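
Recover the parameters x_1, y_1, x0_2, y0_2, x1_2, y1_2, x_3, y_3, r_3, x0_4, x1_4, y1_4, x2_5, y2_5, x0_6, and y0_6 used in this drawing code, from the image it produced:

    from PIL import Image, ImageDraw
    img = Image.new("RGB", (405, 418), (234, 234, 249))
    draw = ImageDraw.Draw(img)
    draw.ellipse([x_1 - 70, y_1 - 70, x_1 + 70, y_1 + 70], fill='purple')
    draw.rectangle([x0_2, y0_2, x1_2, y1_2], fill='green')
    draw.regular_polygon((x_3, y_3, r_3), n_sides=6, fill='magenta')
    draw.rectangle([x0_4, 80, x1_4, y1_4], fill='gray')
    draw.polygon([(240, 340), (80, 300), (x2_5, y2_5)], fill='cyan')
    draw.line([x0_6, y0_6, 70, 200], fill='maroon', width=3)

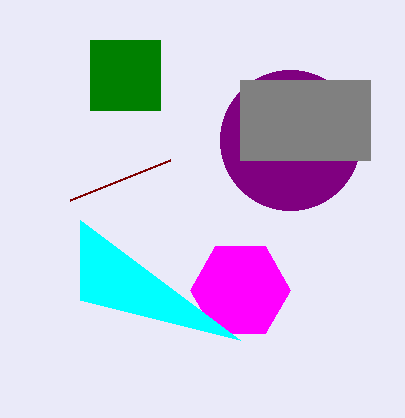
x_1 = 290, y_1 = 140, x0_2 = 90, y0_2 = 40, x1_2 = 160, y1_2 = 110, x_3 = 240, y_3 = 290, r_3 = 50, x0_4 = 240, x1_4 = 370, y1_4 = 160, x2_5 = 80, y2_5 = 220, x0_6 = 170, y0_6 = 160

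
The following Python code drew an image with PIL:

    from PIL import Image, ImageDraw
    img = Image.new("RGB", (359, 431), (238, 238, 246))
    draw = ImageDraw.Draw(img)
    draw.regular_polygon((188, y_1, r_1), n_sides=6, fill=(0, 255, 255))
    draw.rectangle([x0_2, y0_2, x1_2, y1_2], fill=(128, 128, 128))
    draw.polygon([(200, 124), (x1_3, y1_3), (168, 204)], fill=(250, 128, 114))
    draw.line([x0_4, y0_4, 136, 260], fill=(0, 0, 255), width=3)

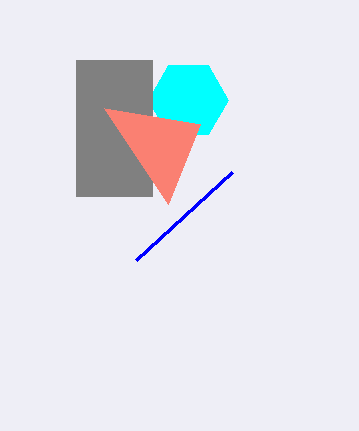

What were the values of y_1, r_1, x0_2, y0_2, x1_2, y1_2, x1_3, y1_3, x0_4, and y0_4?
y_1 = 100
r_1 = 40
x0_2 = 76
y0_2 = 60
x1_2 = 152
y1_2 = 196
x1_3 = 104
y1_3 = 108
x0_4 = 232
y0_4 = 172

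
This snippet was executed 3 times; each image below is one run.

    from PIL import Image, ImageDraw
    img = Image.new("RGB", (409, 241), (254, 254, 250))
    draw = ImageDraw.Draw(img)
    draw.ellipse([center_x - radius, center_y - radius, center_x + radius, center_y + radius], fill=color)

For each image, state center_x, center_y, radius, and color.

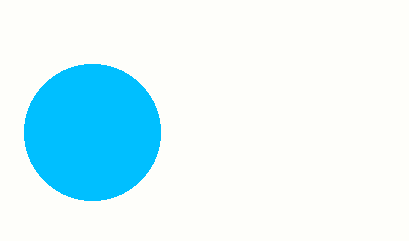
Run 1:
center_x = 92
center_y = 132
radius = 68
color = 'deepskyblue'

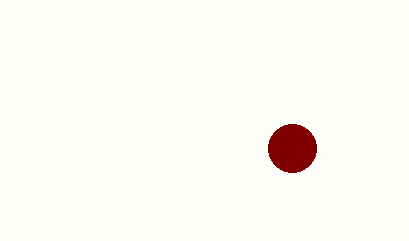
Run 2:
center_x = 292; center_y = 148; radius = 24; color = 'maroon'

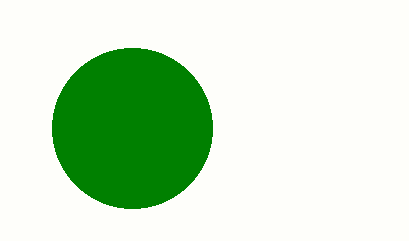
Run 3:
center_x = 132, center_y = 128, radius = 80, color = 'green'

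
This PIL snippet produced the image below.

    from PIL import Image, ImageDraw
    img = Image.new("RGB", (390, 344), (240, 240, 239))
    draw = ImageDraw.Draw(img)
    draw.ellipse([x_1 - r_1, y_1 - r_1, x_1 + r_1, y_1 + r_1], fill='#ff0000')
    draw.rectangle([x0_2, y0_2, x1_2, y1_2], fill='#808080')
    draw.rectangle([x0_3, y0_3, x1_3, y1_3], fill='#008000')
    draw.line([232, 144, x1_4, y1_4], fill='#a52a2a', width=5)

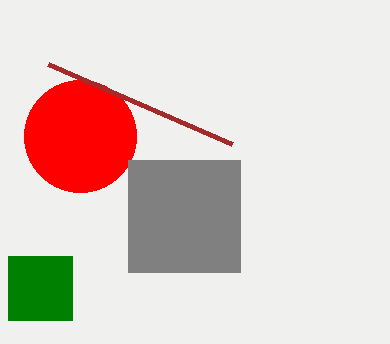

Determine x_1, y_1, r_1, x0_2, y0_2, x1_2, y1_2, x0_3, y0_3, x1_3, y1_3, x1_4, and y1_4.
x_1 = 80
y_1 = 136
r_1 = 56
x0_2 = 128
y0_2 = 160
x1_2 = 240
y1_2 = 272
x0_3 = 8
y0_3 = 256
x1_3 = 72
y1_3 = 320
x1_4 = 48
y1_4 = 64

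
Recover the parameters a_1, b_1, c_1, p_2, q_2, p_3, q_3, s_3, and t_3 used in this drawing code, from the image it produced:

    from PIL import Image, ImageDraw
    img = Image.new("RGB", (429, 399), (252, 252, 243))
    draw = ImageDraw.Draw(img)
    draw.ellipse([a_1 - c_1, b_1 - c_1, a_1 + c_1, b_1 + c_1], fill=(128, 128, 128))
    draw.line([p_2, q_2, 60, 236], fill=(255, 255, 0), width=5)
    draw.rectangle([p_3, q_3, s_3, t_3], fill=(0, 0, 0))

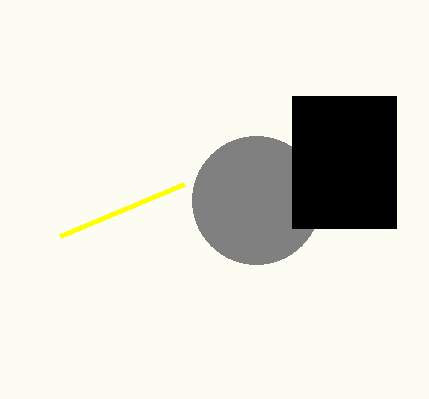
a_1 = 256; b_1 = 200; c_1 = 64; p_2 = 184; q_2 = 184; p_3 = 292; q_3 = 96; s_3 = 396; t_3 = 228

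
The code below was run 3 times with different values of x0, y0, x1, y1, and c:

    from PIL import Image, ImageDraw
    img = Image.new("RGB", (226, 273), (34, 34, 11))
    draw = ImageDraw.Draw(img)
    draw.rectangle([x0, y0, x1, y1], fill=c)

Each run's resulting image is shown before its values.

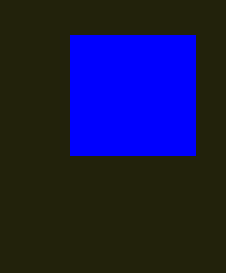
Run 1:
x0 = 70
y0 = 35
x1 = 195
y1 = 155
c = 'blue'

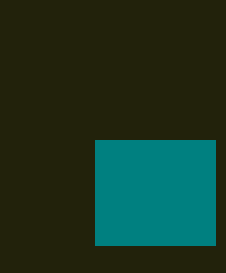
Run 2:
x0 = 95; y0 = 140; x1 = 215; y1 = 245; c = 'teal'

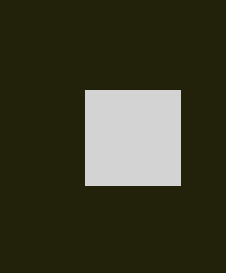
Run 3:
x0 = 85; y0 = 90; x1 = 180; y1 = 185; c = 'lightgray'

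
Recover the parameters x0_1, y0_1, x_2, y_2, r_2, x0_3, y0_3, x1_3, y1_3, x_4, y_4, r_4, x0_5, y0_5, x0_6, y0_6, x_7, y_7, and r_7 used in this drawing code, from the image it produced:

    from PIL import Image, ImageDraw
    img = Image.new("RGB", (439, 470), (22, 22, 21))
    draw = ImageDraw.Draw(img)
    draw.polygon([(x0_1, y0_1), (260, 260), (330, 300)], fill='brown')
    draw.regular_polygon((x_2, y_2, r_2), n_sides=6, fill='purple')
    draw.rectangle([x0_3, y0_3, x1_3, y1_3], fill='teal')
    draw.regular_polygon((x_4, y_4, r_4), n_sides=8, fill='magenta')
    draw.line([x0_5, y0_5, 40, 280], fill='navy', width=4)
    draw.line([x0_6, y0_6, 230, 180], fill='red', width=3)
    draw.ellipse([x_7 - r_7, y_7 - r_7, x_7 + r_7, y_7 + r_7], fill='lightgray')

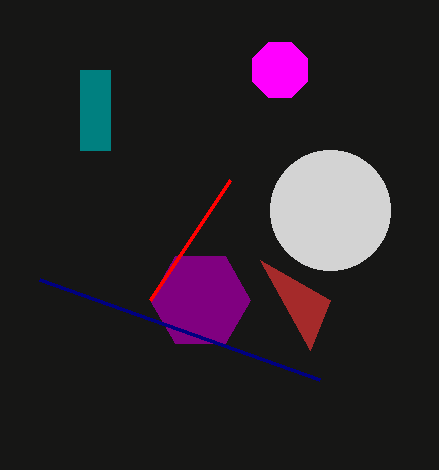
x0_1 = 310, y0_1 = 350, x_2 = 200, y_2 = 300, r_2 = 50, x0_3 = 80, y0_3 = 70, x1_3 = 110, y1_3 = 150, x_4 = 280, y_4 = 70, r_4 = 30, x0_5 = 320, y0_5 = 380, x0_6 = 150, y0_6 = 300, x_7 = 330, y_7 = 210, r_7 = 60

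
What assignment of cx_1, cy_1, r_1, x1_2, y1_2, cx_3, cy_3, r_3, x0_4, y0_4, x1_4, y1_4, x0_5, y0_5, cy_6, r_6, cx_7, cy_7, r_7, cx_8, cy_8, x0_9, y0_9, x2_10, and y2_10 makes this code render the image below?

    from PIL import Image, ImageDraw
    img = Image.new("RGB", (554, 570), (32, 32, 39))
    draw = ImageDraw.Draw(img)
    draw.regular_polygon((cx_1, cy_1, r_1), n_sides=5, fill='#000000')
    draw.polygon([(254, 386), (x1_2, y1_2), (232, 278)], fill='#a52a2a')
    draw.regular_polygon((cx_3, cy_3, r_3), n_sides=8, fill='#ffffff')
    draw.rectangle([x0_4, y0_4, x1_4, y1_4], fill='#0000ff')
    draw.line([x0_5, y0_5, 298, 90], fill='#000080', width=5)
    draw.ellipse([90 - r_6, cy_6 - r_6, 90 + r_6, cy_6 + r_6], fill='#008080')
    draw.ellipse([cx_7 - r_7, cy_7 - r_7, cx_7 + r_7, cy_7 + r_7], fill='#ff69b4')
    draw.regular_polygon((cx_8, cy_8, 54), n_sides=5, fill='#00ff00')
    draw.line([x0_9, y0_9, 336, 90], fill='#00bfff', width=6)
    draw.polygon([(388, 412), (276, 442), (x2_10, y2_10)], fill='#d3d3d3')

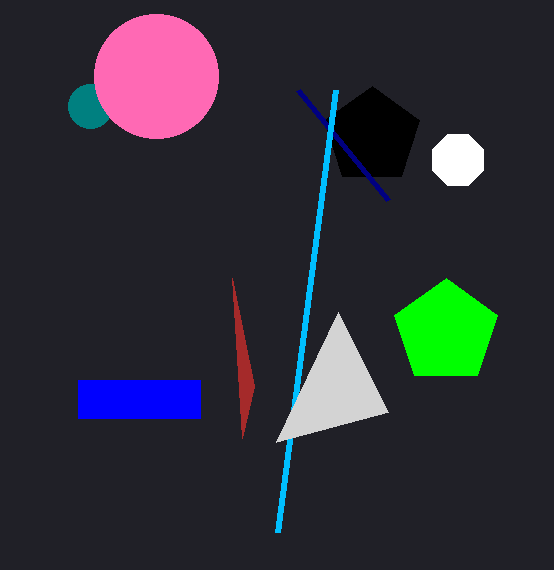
cx_1 = 372
cy_1 = 136
r_1 = 50
x1_2 = 242
y1_2 = 438
cx_3 = 458
cy_3 = 160
r_3 = 28
x0_4 = 78
y0_4 = 380
x1_4 = 200
y1_4 = 418
x0_5 = 388
y0_5 = 200
cy_6 = 106
r_6 = 22
cx_7 = 156
cy_7 = 76
r_7 = 62
cx_8 = 446
cy_8 = 332
x0_9 = 278
y0_9 = 532
x2_10 = 338
y2_10 = 312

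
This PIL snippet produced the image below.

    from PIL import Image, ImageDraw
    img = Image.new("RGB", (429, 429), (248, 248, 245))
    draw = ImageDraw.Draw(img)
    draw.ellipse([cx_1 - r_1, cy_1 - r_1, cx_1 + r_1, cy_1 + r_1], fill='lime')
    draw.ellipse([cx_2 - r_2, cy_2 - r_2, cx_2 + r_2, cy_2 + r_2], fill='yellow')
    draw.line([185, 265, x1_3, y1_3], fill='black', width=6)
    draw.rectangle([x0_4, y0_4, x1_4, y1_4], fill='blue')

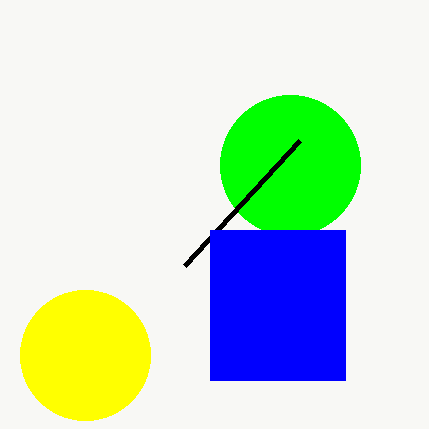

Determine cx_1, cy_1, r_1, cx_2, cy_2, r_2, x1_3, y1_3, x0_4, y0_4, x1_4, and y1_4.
cx_1 = 290
cy_1 = 165
r_1 = 70
cx_2 = 85
cy_2 = 355
r_2 = 65
x1_3 = 300
y1_3 = 140
x0_4 = 210
y0_4 = 230
x1_4 = 345
y1_4 = 380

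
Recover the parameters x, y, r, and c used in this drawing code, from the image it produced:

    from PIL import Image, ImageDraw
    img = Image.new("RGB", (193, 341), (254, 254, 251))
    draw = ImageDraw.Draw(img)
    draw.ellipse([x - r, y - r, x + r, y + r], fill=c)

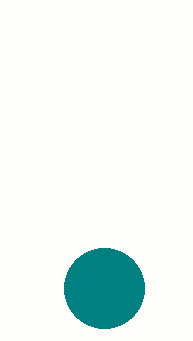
x = 104, y = 288, r = 40, c = 'teal'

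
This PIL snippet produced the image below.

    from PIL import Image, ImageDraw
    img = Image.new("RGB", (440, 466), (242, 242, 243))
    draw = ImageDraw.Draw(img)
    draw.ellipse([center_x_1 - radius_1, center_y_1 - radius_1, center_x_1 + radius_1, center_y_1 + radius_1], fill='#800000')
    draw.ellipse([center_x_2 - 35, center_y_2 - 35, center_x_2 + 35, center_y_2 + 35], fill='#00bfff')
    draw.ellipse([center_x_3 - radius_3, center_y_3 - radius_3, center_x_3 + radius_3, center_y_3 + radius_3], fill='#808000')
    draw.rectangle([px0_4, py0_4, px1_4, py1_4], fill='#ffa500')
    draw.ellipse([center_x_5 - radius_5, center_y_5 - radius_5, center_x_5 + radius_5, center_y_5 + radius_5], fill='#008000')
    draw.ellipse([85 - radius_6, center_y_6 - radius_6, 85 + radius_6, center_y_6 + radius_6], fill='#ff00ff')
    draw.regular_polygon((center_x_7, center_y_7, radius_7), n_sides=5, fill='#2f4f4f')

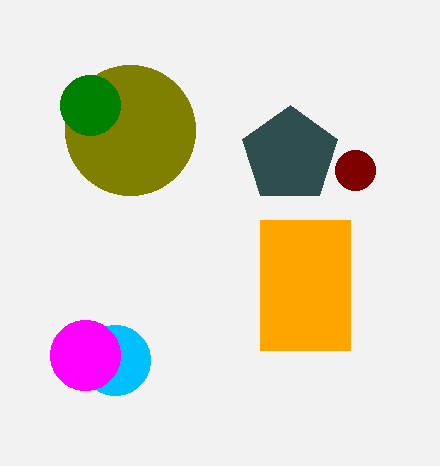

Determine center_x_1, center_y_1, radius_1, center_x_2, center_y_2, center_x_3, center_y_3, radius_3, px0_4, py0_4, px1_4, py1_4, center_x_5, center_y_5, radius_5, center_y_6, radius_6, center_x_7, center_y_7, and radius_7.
center_x_1 = 355, center_y_1 = 170, radius_1 = 20, center_x_2 = 115, center_y_2 = 360, center_x_3 = 130, center_y_3 = 130, radius_3 = 65, px0_4 = 260, py0_4 = 220, px1_4 = 350, py1_4 = 350, center_x_5 = 90, center_y_5 = 105, radius_5 = 30, center_y_6 = 355, radius_6 = 35, center_x_7 = 290, center_y_7 = 155, radius_7 = 50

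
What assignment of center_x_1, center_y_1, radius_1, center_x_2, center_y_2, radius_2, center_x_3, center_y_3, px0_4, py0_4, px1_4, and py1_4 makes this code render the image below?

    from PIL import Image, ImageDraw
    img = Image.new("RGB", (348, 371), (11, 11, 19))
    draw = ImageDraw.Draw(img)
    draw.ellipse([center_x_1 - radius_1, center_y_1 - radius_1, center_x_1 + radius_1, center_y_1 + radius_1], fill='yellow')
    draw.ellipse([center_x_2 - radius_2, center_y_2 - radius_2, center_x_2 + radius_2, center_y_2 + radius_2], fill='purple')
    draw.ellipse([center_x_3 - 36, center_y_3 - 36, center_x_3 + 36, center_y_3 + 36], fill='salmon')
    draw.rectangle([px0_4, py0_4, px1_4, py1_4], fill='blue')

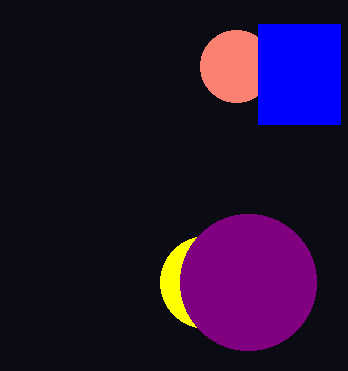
center_x_1 = 206
center_y_1 = 282
radius_1 = 46
center_x_2 = 248
center_y_2 = 282
radius_2 = 68
center_x_3 = 236
center_y_3 = 66
px0_4 = 258
py0_4 = 24
px1_4 = 340
py1_4 = 124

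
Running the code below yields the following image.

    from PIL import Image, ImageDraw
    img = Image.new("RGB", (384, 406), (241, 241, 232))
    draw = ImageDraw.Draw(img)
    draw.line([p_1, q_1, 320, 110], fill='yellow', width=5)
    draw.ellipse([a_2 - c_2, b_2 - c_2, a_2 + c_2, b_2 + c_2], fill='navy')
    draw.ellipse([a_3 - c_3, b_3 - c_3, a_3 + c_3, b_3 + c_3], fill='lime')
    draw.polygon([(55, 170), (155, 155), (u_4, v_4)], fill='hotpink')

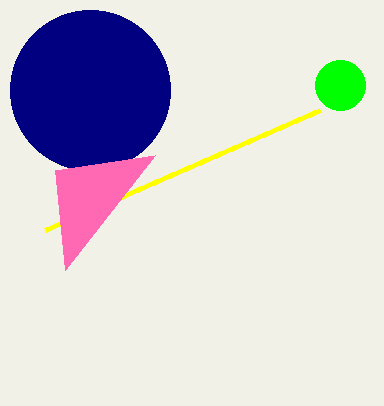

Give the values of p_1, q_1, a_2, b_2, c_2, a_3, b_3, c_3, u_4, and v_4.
p_1 = 45
q_1 = 230
a_2 = 90
b_2 = 90
c_2 = 80
a_3 = 340
b_3 = 85
c_3 = 25
u_4 = 65
v_4 = 270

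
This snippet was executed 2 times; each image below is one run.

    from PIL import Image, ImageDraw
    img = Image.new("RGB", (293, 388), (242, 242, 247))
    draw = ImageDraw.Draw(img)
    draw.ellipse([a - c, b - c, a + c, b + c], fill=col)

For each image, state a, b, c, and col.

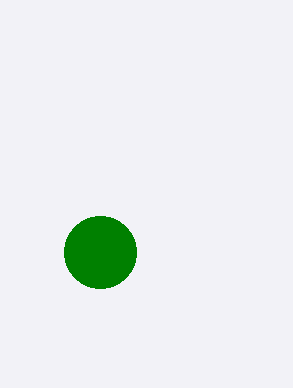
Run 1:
a = 100
b = 252
c = 36
col = 'green'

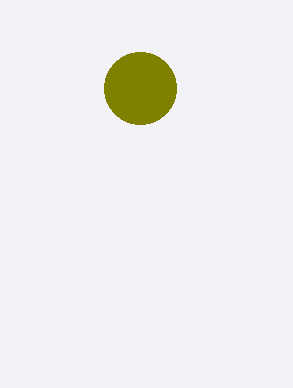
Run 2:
a = 140, b = 88, c = 36, col = 'olive'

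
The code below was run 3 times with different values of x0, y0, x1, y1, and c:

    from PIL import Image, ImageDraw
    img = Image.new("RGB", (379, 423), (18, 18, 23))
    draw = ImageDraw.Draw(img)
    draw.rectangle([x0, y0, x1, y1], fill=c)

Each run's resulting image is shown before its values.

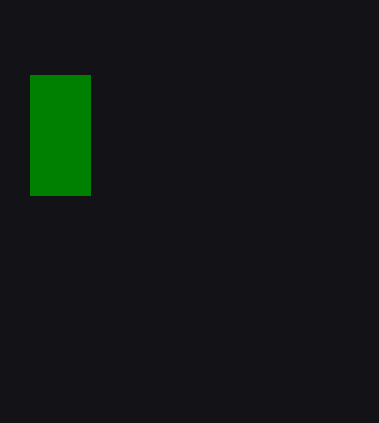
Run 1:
x0 = 30; y0 = 75; x1 = 90; y1 = 195; c = 'green'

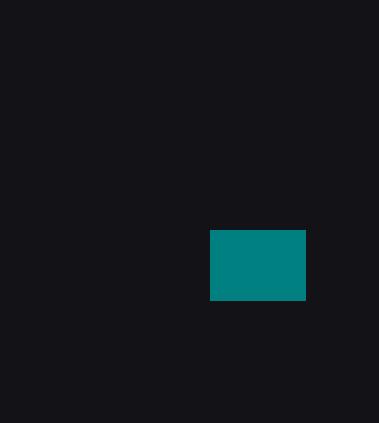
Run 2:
x0 = 210
y0 = 230
x1 = 305
y1 = 300
c = 'teal'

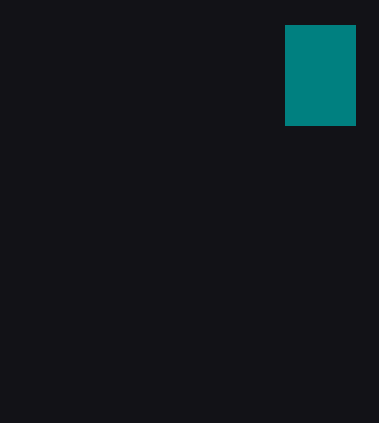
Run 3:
x0 = 285
y0 = 25
x1 = 355
y1 = 125
c = 'teal'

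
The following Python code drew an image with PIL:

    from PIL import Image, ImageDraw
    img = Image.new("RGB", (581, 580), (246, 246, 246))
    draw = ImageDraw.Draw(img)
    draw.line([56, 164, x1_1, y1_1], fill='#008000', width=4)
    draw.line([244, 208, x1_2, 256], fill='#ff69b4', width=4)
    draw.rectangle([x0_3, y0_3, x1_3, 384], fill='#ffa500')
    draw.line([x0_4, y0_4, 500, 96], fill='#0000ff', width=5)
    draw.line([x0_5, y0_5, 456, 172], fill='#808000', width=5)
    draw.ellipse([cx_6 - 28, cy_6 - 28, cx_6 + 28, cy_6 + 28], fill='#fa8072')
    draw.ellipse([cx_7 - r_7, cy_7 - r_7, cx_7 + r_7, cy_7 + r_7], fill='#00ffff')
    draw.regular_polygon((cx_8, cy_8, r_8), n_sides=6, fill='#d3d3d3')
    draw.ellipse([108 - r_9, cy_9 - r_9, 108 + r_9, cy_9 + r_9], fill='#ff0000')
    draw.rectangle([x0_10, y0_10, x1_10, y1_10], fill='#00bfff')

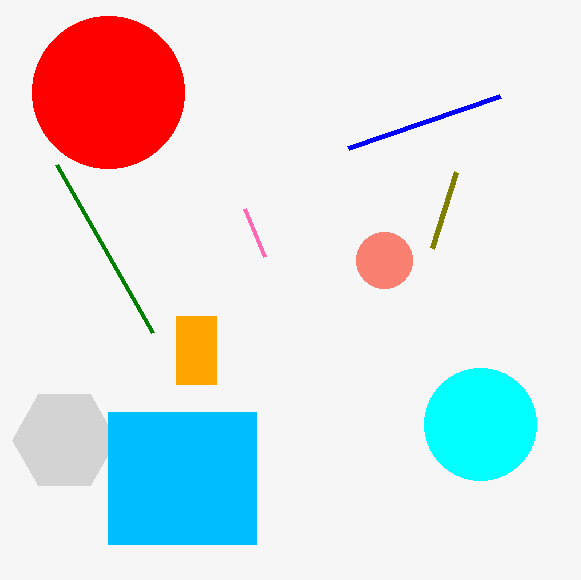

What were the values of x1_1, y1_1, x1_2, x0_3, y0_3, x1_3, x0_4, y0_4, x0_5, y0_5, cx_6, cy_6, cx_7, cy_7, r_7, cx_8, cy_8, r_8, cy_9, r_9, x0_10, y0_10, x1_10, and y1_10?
x1_1 = 152
y1_1 = 332
x1_2 = 264
x0_3 = 176
y0_3 = 316
x1_3 = 216
x0_4 = 348
y0_4 = 148
x0_5 = 432
y0_5 = 248
cx_6 = 384
cy_6 = 260
cx_7 = 480
cy_7 = 424
r_7 = 56
cx_8 = 64
cy_8 = 440
r_8 = 52
cy_9 = 92
r_9 = 76
x0_10 = 108
y0_10 = 412
x1_10 = 256
y1_10 = 544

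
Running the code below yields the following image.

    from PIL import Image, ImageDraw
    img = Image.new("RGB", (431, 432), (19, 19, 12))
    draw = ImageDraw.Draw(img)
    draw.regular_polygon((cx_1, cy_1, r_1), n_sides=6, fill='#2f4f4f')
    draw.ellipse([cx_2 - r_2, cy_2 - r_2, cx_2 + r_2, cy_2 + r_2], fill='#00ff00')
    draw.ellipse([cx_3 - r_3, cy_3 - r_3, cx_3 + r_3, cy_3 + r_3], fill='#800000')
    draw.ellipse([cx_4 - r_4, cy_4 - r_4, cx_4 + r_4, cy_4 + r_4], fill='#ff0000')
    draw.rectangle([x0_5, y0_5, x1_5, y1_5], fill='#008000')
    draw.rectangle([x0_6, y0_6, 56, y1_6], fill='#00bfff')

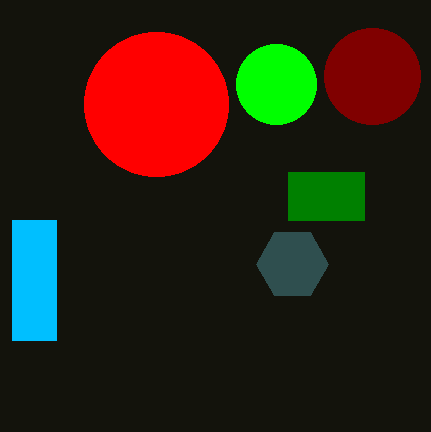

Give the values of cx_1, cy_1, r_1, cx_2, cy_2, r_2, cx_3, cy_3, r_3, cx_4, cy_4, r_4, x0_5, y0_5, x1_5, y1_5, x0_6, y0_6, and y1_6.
cx_1 = 292
cy_1 = 264
r_1 = 36
cx_2 = 276
cy_2 = 84
r_2 = 40
cx_3 = 372
cy_3 = 76
r_3 = 48
cx_4 = 156
cy_4 = 104
r_4 = 72
x0_5 = 288
y0_5 = 172
x1_5 = 364
y1_5 = 220
x0_6 = 12
y0_6 = 220
y1_6 = 340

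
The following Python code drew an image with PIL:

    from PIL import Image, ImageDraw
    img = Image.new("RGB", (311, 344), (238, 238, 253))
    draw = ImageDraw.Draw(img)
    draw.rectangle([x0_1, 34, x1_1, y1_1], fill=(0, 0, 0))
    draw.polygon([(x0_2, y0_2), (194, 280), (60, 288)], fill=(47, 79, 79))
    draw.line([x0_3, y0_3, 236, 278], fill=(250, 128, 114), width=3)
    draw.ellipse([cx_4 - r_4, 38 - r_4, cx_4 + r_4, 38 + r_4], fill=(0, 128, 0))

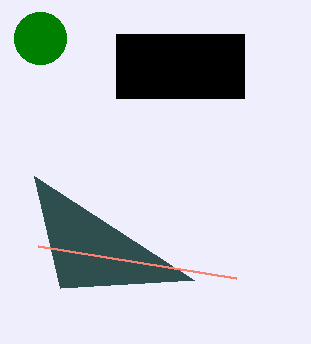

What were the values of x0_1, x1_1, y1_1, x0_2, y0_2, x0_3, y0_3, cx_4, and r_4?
x0_1 = 116; x1_1 = 244; y1_1 = 98; x0_2 = 34; y0_2 = 176; x0_3 = 38; y0_3 = 246; cx_4 = 40; r_4 = 26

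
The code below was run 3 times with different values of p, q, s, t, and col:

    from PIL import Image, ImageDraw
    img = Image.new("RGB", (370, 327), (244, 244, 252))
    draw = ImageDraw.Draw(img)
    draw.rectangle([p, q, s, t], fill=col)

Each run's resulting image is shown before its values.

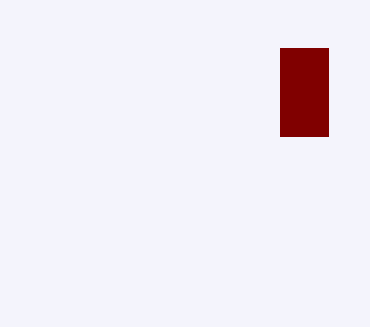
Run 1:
p = 280; q = 48; s = 328; t = 136; col = 'maroon'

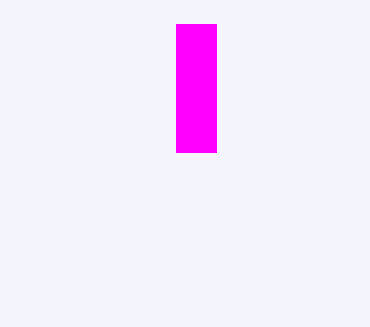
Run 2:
p = 176, q = 24, s = 216, t = 152, col = 'magenta'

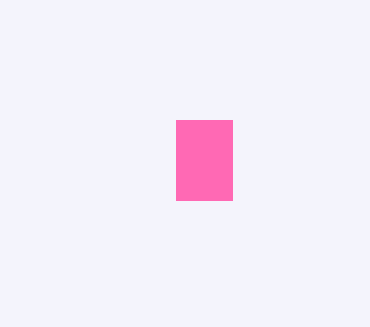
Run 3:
p = 176
q = 120
s = 232
t = 200
col = 'hotpink'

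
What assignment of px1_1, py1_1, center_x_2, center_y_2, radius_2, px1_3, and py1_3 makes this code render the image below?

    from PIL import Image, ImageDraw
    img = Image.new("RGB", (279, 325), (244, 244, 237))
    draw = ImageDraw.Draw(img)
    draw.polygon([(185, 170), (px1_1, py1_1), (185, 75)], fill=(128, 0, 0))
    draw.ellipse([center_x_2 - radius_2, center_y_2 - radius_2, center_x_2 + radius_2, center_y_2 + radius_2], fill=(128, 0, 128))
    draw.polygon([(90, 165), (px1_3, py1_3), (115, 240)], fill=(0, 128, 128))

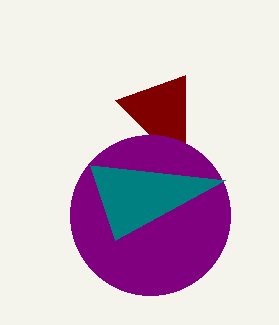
px1_1 = 115, py1_1 = 100, center_x_2 = 150, center_y_2 = 215, radius_2 = 80, px1_3 = 225, py1_3 = 180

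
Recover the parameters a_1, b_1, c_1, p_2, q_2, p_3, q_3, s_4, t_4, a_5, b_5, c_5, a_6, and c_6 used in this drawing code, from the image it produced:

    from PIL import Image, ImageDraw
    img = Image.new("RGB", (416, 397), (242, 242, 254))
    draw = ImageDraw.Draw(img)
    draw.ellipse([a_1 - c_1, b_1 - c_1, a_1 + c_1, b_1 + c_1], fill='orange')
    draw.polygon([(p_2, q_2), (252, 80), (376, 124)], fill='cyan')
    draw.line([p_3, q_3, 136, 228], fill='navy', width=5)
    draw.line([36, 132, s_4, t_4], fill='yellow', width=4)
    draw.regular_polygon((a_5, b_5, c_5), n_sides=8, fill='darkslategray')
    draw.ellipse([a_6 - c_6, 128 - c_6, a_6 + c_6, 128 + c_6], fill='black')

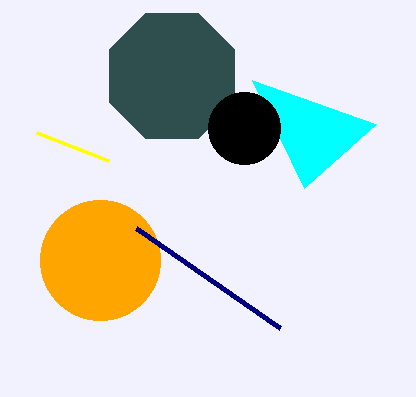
a_1 = 100
b_1 = 260
c_1 = 60
p_2 = 304
q_2 = 188
p_3 = 280
q_3 = 328
s_4 = 108
t_4 = 160
a_5 = 172
b_5 = 76
c_5 = 68
a_6 = 244
c_6 = 36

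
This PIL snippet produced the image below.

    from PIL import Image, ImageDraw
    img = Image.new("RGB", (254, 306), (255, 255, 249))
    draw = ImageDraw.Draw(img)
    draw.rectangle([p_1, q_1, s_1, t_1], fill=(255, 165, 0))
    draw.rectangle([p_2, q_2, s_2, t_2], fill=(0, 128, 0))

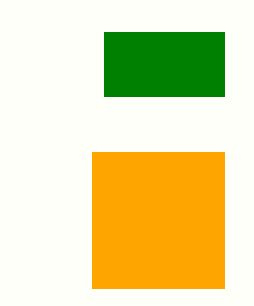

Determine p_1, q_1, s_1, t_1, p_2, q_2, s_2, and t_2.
p_1 = 92
q_1 = 152
s_1 = 224
t_1 = 288
p_2 = 104
q_2 = 32
s_2 = 224
t_2 = 96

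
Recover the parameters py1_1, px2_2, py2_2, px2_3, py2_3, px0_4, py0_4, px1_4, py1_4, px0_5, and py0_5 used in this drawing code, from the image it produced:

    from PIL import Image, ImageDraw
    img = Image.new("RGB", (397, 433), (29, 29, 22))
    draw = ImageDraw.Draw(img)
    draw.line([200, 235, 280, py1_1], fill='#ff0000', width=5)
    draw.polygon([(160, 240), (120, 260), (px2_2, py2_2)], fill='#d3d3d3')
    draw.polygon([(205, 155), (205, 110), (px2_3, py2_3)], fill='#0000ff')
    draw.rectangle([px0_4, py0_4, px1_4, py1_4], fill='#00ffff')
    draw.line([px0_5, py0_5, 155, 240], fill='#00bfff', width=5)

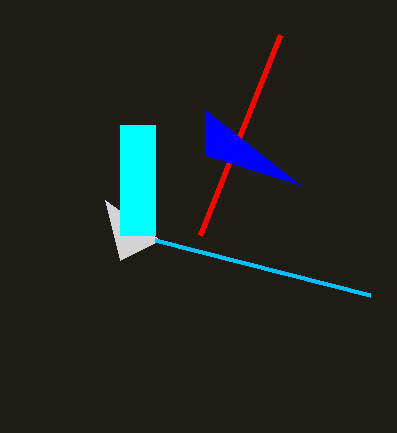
py1_1 = 35; px2_2 = 105; py2_2 = 200; px2_3 = 300; py2_3 = 185; px0_4 = 120; py0_4 = 125; px1_4 = 155; py1_4 = 235; px0_5 = 370; py0_5 = 295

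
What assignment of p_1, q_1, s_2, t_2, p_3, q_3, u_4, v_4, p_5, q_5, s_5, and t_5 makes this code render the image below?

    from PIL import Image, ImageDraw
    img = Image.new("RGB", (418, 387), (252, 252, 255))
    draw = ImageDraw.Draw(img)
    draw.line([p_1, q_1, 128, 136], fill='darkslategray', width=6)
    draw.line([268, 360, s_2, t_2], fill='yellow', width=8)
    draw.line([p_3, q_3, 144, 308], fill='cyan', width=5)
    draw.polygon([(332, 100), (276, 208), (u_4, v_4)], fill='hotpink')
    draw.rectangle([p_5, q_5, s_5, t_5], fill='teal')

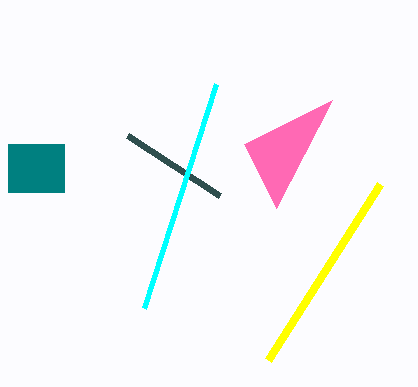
p_1 = 220, q_1 = 196, s_2 = 380, t_2 = 184, p_3 = 216, q_3 = 84, u_4 = 244, v_4 = 144, p_5 = 8, q_5 = 144, s_5 = 64, t_5 = 192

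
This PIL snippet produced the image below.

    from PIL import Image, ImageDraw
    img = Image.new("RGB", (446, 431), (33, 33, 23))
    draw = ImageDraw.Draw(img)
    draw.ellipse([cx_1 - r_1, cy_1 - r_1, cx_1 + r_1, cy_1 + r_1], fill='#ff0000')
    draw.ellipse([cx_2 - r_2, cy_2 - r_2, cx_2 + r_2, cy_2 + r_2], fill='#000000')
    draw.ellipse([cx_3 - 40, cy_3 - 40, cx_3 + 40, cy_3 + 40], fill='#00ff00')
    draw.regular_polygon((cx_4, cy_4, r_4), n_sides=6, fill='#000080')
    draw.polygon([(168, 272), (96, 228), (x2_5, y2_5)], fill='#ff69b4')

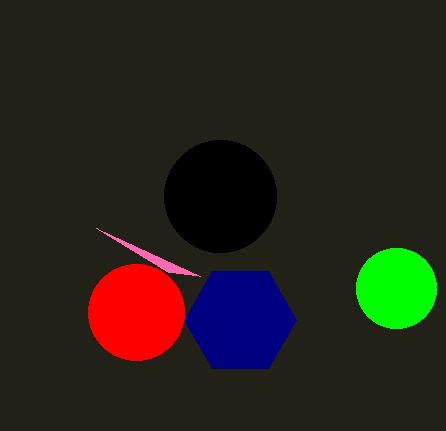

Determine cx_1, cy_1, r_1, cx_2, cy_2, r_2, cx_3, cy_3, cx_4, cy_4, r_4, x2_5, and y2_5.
cx_1 = 136
cy_1 = 312
r_1 = 48
cx_2 = 220
cy_2 = 196
r_2 = 56
cx_3 = 396
cy_3 = 288
cx_4 = 240
cy_4 = 320
r_4 = 56
x2_5 = 200
y2_5 = 276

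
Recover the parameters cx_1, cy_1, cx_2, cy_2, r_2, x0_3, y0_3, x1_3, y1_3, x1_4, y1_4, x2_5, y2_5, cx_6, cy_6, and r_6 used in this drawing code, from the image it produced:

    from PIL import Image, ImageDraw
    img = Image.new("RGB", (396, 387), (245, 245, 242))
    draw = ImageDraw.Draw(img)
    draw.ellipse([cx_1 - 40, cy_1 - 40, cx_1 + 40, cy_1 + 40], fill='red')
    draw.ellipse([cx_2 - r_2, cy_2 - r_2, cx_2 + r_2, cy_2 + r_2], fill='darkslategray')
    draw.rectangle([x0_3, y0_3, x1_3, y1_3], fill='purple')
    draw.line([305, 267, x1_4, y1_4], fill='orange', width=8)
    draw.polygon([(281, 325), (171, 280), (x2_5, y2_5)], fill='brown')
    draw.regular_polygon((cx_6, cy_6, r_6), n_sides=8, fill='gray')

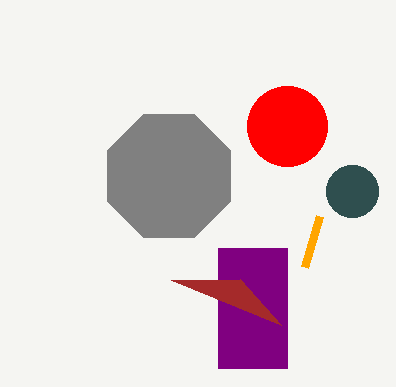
cx_1 = 287, cy_1 = 126, cx_2 = 352, cy_2 = 191, r_2 = 26, x0_3 = 218, y0_3 = 248, x1_3 = 287, y1_3 = 368, x1_4 = 320, y1_4 = 216, x2_5 = 240, y2_5 = 279, cx_6 = 169, cy_6 = 176, r_6 = 67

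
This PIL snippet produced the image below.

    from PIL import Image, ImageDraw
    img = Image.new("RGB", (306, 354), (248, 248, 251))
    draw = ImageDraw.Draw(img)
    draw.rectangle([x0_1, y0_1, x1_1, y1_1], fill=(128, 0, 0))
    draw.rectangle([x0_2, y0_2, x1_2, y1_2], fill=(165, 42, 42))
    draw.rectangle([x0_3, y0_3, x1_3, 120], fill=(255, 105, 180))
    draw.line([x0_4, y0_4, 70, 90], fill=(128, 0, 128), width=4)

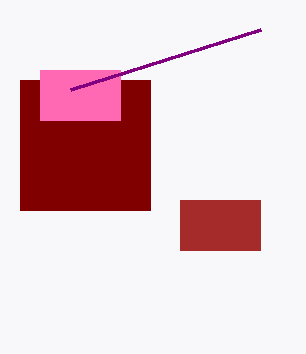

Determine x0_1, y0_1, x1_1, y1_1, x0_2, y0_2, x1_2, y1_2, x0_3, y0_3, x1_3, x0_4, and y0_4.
x0_1 = 20, y0_1 = 80, x1_1 = 150, y1_1 = 210, x0_2 = 180, y0_2 = 200, x1_2 = 260, y1_2 = 250, x0_3 = 40, y0_3 = 70, x1_3 = 120, x0_4 = 260, y0_4 = 30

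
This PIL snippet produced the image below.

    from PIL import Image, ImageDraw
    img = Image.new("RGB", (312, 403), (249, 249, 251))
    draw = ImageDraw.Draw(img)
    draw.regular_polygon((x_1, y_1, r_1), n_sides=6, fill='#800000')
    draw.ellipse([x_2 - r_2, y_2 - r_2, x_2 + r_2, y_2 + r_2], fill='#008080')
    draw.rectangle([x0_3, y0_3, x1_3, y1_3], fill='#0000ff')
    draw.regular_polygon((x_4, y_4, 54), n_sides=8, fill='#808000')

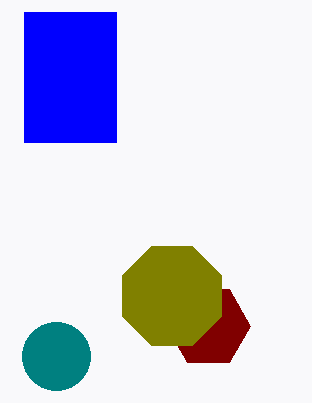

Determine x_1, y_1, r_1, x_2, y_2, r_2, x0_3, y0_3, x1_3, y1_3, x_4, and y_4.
x_1 = 208, y_1 = 326, r_1 = 42, x_2 = 56, y_2 = 356, r_2 = 34, x0_3 = 24, y0_3 = 12, x1_3 = 116, y1_3 = 142, x_4 = 172, y_4 = 296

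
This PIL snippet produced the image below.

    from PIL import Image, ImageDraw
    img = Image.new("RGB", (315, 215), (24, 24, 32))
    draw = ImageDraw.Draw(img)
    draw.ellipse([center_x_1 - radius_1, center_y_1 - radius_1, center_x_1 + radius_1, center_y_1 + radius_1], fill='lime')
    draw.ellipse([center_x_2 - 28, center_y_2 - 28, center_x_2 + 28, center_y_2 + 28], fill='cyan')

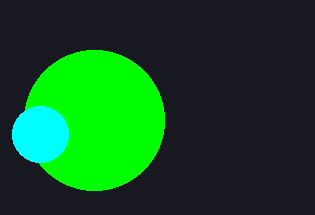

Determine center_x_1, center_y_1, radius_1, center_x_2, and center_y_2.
center_x_1 = 94
center_y_1 = 120
radius_1 = 70
center_x_2 = 40
center_y_2 = 134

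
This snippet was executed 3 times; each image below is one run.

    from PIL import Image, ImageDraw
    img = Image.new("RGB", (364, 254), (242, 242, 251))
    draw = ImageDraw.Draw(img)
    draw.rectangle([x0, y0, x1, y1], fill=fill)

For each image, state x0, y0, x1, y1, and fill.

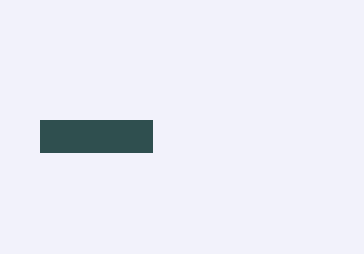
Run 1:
x0 = 40
y0 = 120
x1 = 152
y1 = 152
fill = 'darkslategray'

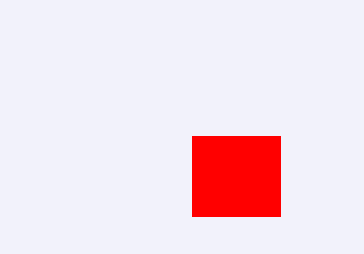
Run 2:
x0 = 192, y0 = 136, x1 = 280, y1 = 216, fill = 'red'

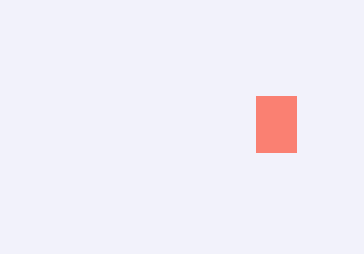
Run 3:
x0 = 256; y0 = 96; x1 = 296; y1 = 152; fill = 'salmon'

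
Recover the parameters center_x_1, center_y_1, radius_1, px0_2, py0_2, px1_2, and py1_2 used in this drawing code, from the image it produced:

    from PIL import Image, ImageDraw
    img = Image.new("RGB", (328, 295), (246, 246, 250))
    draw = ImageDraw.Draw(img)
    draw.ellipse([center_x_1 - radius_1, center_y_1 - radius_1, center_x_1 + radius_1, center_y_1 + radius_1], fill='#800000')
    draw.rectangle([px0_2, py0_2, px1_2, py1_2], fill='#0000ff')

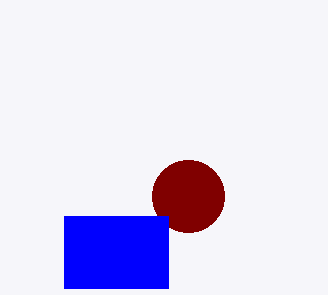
center_x_1 = 188; center_y_1 = 196; radius_1 = 36; px0_2 = 64; py0_2 = 216; px1_2 = 168; py1_2 = 288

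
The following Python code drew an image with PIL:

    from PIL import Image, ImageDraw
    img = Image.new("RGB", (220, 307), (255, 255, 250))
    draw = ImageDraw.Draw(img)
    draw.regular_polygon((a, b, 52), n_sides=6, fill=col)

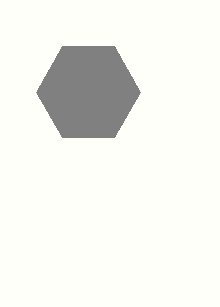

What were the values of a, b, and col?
a = 88, b = 92, col = 'gray'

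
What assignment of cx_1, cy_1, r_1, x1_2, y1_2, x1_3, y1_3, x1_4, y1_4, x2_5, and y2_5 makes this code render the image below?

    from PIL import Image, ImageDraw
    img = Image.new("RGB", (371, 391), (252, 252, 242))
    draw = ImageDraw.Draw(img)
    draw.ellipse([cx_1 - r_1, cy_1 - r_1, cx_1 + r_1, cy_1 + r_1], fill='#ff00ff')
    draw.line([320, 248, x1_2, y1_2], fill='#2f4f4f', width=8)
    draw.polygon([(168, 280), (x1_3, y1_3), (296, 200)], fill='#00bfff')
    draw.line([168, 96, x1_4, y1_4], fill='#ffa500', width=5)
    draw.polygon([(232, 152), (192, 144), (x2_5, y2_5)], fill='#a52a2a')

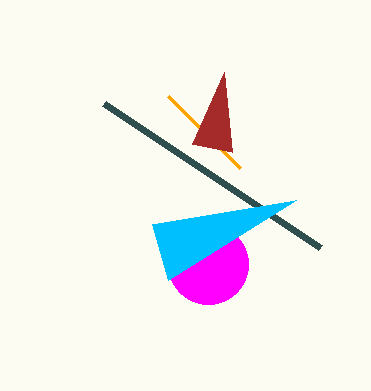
cx_1 = 208; cy_1 = 264; r_1 = 40; x1_2 = 104; y1_2 = 104; x1_3 = 152; y1_3 = 224; x1_4 = 240; y1_4 = 168; x2_5 = 224; y2_5 = 72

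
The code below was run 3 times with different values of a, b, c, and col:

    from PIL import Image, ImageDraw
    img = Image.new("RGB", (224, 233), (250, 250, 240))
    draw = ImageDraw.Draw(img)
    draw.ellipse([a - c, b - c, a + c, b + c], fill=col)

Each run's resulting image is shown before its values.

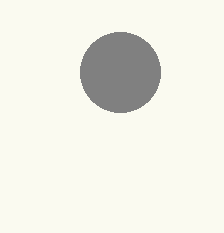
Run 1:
a = 120; b = 72; c = 40; col = 'gray'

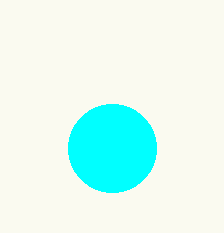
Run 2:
a = 112; b = 148; c = 44; col = 'cyan'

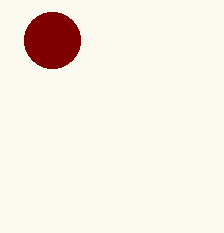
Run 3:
a = 52
b = 40
c = 28
col = 'maroon'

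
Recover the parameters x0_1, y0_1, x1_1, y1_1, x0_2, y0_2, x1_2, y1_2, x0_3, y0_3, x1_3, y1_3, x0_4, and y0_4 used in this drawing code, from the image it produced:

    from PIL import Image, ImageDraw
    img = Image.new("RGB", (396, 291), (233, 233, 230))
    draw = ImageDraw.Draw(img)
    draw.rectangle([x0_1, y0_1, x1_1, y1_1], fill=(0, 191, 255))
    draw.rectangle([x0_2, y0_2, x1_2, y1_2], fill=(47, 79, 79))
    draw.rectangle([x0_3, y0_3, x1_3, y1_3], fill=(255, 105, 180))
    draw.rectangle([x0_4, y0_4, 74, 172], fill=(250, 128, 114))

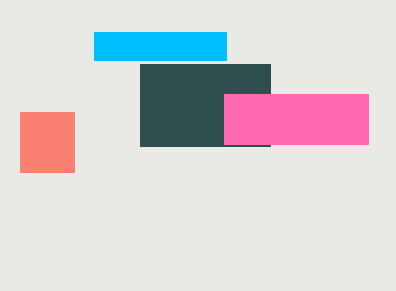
x0_1 = 94
y0_1 = 32
x1_1 = 226
y1_1 = 60
x0_2 = 140
y0_2 = 64
x1_2 = 270
y1_2 = 146
x0_3 = 224
y0_3 = 94
x1_3 = 368
y1_3 = 144
x0_4 = 20
y0_4 = 112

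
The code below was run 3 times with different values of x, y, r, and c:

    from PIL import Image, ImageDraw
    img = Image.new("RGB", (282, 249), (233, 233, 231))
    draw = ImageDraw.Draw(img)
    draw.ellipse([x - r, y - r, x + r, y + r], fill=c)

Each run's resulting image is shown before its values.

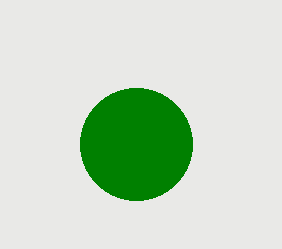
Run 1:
x = 136; y = 144; r = 56; c = 'green'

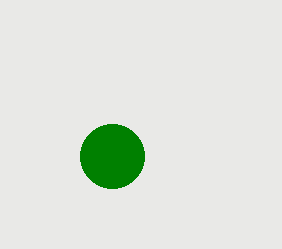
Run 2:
x = 112, y = 156, r = 32, c = 'green'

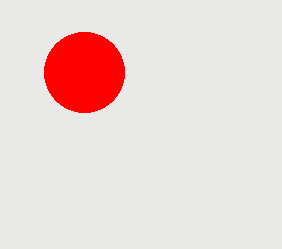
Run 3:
x = 84; y = 72; r = 40; c = 'red'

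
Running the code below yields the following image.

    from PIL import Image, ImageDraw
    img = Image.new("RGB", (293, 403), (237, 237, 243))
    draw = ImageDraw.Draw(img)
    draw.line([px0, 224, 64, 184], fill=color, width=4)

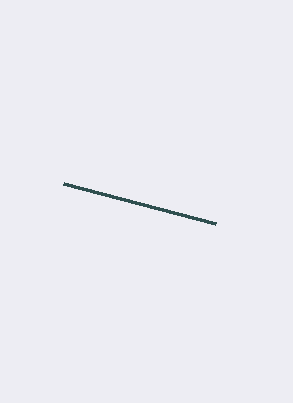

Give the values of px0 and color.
px0 = 216, color = 'darkslategray'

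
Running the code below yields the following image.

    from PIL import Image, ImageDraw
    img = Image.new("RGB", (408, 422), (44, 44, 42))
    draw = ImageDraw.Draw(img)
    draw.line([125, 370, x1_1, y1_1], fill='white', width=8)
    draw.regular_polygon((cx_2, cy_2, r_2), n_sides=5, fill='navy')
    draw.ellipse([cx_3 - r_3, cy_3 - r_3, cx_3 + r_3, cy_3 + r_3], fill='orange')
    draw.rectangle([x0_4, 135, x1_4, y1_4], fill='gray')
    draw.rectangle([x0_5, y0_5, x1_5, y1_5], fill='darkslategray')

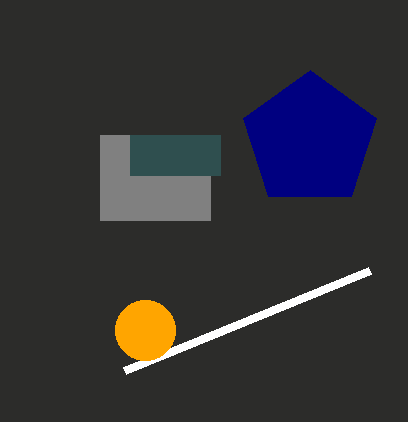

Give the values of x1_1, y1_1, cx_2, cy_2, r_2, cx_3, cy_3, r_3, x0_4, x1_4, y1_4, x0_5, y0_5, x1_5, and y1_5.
x1_1 = 370, y1_1 = 270, cx_2 = 310, cy_2 = 140, r_2 = 70, cx_3 = 145, cy_3 = 330, r_3 = 30, x0_4 = 100, x1_4 = 210, y1_4 = 220, x0_5 = 130, y0_5 = 135, x1_5 = 220, y1_5 = 175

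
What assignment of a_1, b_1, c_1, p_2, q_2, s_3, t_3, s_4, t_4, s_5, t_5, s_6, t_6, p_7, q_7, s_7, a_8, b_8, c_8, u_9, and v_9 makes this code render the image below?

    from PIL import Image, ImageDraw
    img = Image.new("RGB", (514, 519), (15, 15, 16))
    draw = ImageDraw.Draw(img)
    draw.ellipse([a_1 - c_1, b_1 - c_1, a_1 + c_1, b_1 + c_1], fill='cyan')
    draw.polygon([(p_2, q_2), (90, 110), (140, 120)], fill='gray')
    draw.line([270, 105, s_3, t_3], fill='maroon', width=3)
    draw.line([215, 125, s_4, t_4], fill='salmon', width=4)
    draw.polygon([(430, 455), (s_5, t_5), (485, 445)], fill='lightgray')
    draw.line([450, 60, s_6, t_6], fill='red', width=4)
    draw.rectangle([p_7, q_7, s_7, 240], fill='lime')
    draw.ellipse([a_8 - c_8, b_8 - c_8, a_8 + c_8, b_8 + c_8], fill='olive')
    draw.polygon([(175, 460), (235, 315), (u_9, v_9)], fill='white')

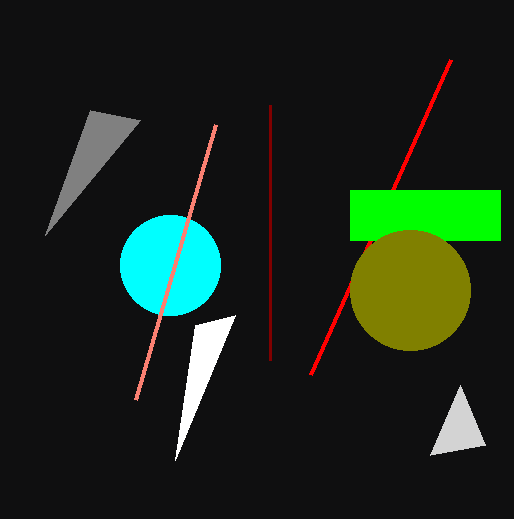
a_1 = 170; b_1 = 265; c_1 = 50; p_2 = 45; q_2 = 235; s_3 = 270; t_3 = 360; s_4 = 135; t_4 = 400; s_5 = 460; t_5 = 385; s_6 = 310; t_6 = 375; p_7 = 350; q_7 = 190; s_7 = 500; a_8 = 410; b_8 = 290; c_8 = 60; u_9 = 195; v_9 = 325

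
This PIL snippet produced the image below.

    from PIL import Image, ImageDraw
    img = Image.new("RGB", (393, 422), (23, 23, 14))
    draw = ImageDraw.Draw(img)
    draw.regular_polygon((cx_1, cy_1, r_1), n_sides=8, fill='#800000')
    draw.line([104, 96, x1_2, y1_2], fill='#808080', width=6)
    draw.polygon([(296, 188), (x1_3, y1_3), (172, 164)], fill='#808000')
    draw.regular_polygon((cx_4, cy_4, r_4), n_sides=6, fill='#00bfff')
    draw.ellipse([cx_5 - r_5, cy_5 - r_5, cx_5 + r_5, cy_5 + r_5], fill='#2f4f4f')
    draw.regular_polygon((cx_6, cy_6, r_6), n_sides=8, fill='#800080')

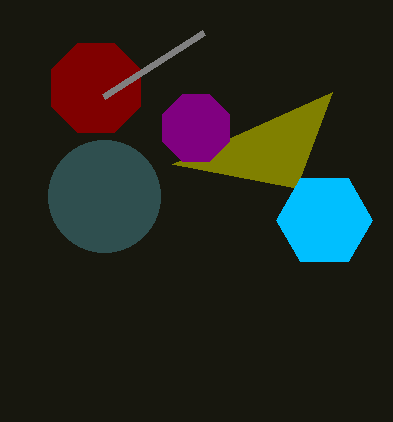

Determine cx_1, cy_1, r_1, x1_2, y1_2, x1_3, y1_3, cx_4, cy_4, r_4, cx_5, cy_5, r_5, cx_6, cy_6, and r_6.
cx_1 = 96, cy_1 = 88, r_1 = 48, x1_2 = 204, y1_2 = 32, x1_3 = 332, y1_3 = 92, cx_4 = 324, cy_4 = 220, r_4 = 48, cx_5 = 104, cy_5 = 196, r_5 = 56, cx_6 = 196, cy_6 = 128, r_6 = 36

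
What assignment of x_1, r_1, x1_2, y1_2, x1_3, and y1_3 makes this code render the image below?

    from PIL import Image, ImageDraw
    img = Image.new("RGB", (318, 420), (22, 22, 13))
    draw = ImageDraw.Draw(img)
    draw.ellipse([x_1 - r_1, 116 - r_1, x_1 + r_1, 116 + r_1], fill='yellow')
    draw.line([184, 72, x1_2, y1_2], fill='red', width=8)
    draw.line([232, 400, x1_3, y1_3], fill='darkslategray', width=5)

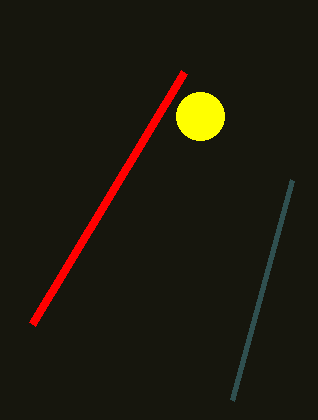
x_1 = 200; r_1 = 24; x1_2 = 32; y1_2 = 324; x1_3 = 292; y1_3 = 180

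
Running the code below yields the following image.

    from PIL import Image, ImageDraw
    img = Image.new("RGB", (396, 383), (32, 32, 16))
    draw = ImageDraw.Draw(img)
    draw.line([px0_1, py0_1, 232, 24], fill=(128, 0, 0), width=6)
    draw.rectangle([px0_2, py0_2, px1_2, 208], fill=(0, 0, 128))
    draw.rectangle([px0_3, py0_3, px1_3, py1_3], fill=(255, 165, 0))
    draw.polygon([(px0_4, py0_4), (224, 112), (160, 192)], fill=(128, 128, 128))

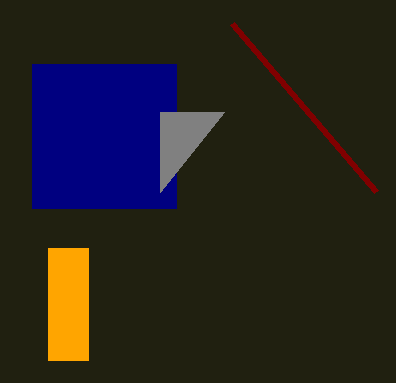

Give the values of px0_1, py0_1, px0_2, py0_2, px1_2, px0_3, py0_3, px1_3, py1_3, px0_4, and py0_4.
px0_1 = 376
py0_1 = 192
px0_2 = 32
py0_2 = 64
px1_2 = 176
px0_3 = 48
py0_3 = 248
px1_3 = 88
py1_3 = 360
px0_4 = 160
py0_4 = 112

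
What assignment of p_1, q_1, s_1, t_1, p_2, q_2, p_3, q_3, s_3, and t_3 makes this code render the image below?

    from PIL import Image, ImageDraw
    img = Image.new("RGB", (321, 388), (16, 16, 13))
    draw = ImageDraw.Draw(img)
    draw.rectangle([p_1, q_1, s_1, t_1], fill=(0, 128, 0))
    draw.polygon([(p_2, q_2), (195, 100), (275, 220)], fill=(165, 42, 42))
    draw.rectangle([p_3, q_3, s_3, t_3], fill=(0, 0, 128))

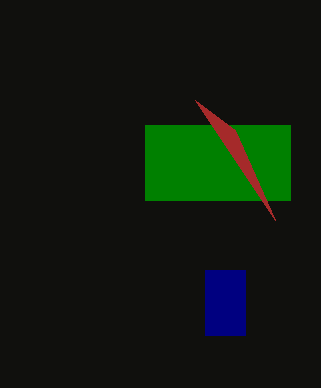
p_1 = 145, q_1 = 125, s_1 = 290, t_1 = 200, p_2 = 235, q_2 = 130, p_3 = 205, q_3 = 270, s_3 = 245, t_3 = 335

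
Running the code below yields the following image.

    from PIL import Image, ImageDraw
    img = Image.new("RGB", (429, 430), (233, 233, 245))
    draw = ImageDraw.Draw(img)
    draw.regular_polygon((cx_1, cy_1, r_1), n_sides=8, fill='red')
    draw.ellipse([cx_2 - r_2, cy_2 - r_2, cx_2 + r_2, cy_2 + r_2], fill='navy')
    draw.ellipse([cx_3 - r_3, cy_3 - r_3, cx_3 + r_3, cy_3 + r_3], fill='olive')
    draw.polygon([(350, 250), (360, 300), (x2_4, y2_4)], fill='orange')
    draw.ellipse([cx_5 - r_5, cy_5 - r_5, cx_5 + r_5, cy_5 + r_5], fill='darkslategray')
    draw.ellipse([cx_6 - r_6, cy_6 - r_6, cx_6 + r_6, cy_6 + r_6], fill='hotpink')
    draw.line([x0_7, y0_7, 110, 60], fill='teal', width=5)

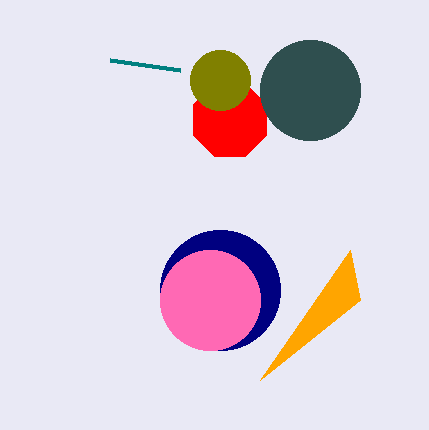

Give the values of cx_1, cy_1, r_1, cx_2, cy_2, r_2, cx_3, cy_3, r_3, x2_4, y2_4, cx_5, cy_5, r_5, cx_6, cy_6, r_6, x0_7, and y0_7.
cx_1 = 230; cy_1 = 120; r_1 = 40; cx_2 = 220; cy_2 = 290; r_2 = 60; cx_3 = 220; cy_3 = 80; r_3 = 30; x2_4 = 260; y2_4 = 380; cx_5 = 310; cy_5 = 90; r_5 = 50; cx_6 = 210; cy_6 = 300; r_6 = 50; x0_7 = 180; y0_7 = 70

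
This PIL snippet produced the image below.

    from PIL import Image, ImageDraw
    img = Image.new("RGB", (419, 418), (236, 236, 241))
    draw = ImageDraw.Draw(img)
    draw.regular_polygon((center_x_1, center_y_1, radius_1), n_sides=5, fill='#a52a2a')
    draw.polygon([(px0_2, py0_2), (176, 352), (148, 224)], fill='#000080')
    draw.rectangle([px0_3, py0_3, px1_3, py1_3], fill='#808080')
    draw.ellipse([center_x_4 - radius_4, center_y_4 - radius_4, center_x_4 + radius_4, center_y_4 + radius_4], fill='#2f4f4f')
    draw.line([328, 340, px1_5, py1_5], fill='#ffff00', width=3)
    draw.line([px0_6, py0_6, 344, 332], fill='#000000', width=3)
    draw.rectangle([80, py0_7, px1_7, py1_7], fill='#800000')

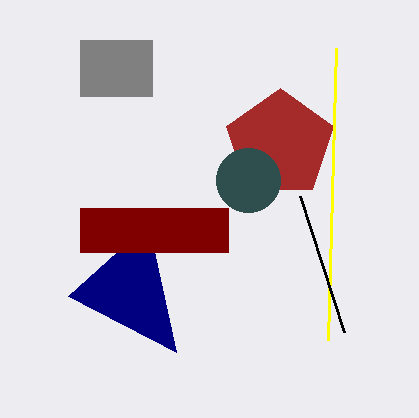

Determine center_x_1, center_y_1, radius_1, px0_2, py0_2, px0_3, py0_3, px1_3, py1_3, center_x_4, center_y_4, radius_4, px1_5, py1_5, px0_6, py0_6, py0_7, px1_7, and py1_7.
center_x_1 = 280; center_y_1 = 144; radius_1 = 56; px0_2 = 68; py0_2 = 296; px0_3 = 80; py0_3 = 40; px1_3 = 152; py1_3 = 96; center_x_4 = 248; center_y_4 = 180; radius_4 = 32; px1_5 = 336; py1_5 = 48; px0_6 = 300; py0_6 = 196; py0_7 = 208; px1_7 = 228; py1_7 = 252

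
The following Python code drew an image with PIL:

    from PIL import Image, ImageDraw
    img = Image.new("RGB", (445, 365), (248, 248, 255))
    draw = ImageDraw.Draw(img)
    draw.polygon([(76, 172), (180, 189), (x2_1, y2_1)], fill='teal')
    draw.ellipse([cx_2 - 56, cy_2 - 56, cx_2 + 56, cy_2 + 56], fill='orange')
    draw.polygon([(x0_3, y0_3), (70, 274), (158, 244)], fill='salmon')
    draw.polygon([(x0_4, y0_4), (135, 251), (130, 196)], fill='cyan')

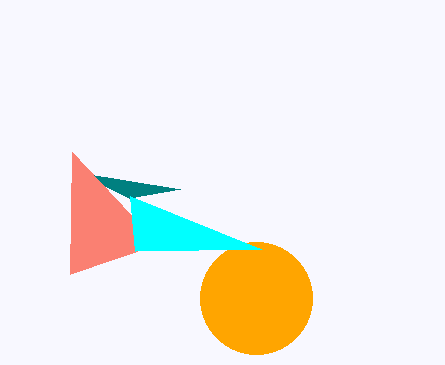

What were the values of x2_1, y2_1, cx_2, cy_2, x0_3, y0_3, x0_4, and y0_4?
x2_1 = 129, y2_1 = 198, cx_2 = 256, cy_2 = 298, x0_3 = 72, y0_3 = 152, x0_4 = 261, y0_4 = 249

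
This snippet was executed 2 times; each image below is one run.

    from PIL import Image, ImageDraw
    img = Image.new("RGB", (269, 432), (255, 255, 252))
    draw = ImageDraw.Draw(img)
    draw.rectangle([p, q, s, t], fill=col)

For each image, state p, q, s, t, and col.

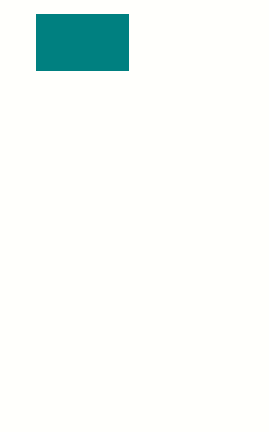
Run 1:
p = 36; q = 14; s = 128; t = 70; col = 'teal'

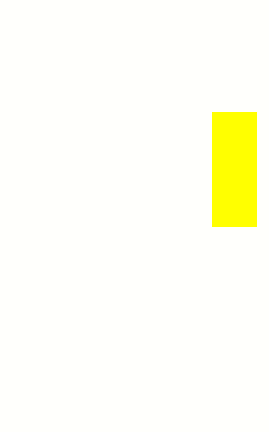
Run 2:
p = 212, q = 112, s = 256, t = 226, col = 'yellow'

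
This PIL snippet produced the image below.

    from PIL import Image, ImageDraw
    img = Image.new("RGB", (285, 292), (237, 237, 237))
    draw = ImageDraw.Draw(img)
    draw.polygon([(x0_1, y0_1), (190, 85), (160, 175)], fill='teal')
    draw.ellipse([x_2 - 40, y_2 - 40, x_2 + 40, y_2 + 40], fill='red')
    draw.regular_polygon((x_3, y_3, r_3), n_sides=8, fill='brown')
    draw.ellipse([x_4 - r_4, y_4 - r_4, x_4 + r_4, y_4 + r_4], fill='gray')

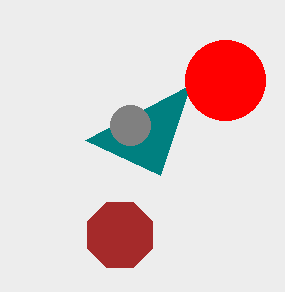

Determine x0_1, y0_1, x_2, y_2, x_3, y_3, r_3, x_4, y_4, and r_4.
x0_1 = 85; y0_1 = 140; x_2 = 225; y_2 = 80; x_3 = 120; y_3 = 235; r_3 = 35; x_4 = 130; y_4 = 125; r_4 = 20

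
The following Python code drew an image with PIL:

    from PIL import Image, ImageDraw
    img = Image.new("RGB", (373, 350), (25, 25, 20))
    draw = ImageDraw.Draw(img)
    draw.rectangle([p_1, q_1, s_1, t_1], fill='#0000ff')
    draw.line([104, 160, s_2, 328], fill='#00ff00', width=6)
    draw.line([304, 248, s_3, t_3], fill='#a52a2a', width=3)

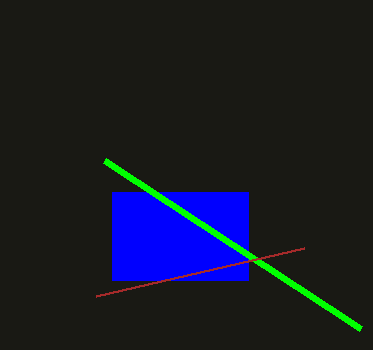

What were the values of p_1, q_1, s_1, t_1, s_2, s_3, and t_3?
p_1 = 112, q_1 = 192, s_1 = 248, t_1 = 280, s_2 = 360, s_3 = 96, t_3 = 296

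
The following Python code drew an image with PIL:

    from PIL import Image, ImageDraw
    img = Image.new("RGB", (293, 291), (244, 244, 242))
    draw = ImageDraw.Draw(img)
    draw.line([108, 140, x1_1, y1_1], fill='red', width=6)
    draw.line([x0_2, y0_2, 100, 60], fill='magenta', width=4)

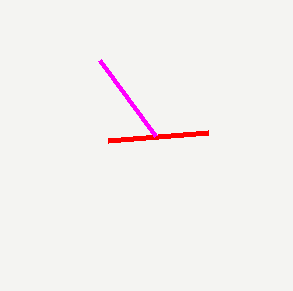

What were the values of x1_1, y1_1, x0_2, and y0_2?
x1_1 = 208, y1_1 = 132, x0_2 = 156, y0_2 = 136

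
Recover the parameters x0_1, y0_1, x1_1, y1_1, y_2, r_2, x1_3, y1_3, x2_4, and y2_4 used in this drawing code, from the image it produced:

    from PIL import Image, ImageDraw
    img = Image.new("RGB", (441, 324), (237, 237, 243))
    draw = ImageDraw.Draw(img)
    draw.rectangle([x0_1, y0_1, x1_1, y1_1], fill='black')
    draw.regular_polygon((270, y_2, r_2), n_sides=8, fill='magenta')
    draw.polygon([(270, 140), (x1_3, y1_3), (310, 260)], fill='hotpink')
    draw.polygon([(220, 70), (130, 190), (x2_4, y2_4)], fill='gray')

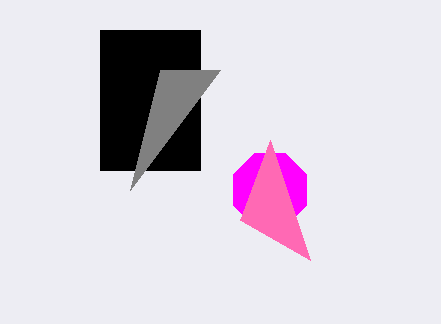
x0_1 = 100; y0_1 = 30; x1_1 = 200; y1_1 = 170; y_2 = 190; r_2 = 40; x1_3 = 240; y1_3 = 220; x2_4 = 160; y2_4 = 70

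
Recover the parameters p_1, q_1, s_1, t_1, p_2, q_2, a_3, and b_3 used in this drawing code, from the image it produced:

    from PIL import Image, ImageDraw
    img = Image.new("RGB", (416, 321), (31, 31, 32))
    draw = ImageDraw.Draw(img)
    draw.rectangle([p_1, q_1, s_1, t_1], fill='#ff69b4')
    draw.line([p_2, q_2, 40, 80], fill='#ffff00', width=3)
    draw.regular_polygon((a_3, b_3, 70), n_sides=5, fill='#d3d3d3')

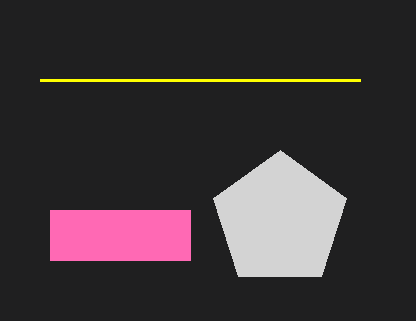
p_1 = 50
q_1 = 210
s_1 = 190
t_1 = 260
p_2 = 360
q_2 = 80
a_3 = 280
b_3 = 220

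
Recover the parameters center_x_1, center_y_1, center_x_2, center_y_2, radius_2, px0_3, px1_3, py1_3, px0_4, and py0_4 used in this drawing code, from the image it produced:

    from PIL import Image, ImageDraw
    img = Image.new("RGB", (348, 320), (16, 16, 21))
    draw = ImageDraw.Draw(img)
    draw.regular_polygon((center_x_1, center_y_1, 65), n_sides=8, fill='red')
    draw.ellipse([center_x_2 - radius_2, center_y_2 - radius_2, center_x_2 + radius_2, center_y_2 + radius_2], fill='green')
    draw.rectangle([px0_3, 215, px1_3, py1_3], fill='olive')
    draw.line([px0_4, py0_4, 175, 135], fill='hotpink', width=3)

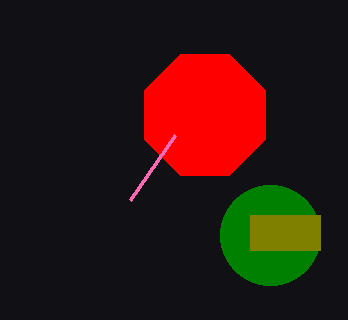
center_x_1 = 205, center_y_1 = 115, center_x_2 = 270, center_y_2 = 235, radius_2 = 50, px0_3 = 250, px1_3 = 320, py1_3 = 250, px0_4 = 130, py0_4 = 200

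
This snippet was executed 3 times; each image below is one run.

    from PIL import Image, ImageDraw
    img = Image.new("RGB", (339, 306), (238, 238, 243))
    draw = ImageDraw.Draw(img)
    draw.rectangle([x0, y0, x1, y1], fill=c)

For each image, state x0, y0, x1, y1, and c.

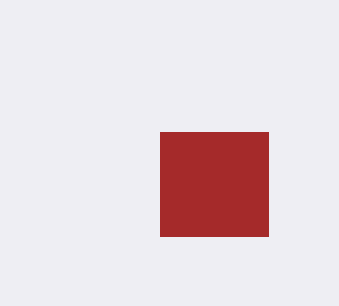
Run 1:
x0 = 160, y0 = 132, x1 = 268, y1 = 236, c = 'brown'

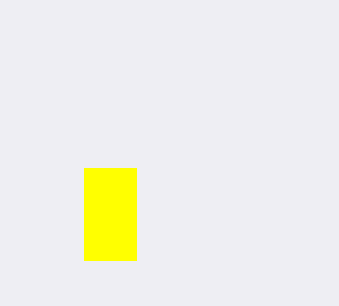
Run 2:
x0 = 84; y0 = 168; x1 = 136; y1 = 260; c = 'yellow'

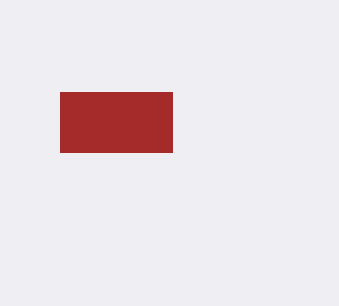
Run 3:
x0 = 60, y0 = 92, x1 = 172, y1 = 152, c = 'brown'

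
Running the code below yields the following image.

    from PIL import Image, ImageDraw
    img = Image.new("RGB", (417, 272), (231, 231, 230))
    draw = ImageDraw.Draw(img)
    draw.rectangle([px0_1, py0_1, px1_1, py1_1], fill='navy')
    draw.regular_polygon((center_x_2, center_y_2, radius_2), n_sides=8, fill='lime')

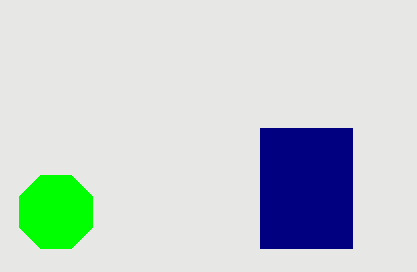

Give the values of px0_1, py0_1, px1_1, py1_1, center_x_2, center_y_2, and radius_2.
px0_1 = 260
py0_1 = 128
px1_1 = 352
py1_1 = 248
center_x_2 = 56
center_y_2 = 212
radius_2 = 40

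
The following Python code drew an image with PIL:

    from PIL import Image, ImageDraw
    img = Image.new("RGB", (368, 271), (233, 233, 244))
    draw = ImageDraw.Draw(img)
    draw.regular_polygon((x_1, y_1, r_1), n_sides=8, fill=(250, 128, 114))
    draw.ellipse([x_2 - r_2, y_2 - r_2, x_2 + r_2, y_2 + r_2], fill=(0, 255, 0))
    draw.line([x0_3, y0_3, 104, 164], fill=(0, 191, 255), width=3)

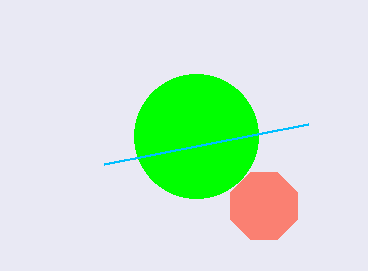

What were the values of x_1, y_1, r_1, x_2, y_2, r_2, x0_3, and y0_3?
x_1 = 264, y_1 = 206, r_1 = 36, x_2 = 196, y_2 = 136, r_2 = 62, x0_3 = 308, y0_3 = 124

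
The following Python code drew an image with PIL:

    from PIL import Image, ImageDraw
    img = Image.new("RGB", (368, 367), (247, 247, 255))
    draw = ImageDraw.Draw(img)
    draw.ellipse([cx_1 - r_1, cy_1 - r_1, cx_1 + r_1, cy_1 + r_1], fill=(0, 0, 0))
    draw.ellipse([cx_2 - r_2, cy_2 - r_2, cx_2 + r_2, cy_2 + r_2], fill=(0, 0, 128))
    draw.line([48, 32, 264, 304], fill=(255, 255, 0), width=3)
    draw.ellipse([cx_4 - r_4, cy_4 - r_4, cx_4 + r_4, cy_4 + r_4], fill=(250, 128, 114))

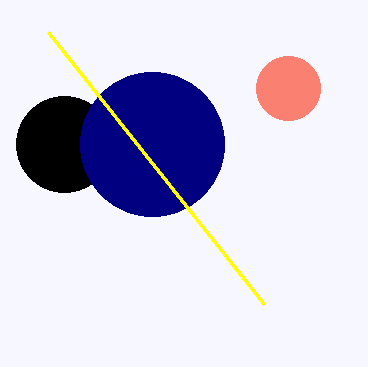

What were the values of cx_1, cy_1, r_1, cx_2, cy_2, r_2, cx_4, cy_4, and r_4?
cx_1 = 64; cy_1 = 144; r_1 = 48; cx_2 = 152; cy_2 = 144; r_2 = 72; cx_4 = 288; cy_4 = 88; r_4 = 32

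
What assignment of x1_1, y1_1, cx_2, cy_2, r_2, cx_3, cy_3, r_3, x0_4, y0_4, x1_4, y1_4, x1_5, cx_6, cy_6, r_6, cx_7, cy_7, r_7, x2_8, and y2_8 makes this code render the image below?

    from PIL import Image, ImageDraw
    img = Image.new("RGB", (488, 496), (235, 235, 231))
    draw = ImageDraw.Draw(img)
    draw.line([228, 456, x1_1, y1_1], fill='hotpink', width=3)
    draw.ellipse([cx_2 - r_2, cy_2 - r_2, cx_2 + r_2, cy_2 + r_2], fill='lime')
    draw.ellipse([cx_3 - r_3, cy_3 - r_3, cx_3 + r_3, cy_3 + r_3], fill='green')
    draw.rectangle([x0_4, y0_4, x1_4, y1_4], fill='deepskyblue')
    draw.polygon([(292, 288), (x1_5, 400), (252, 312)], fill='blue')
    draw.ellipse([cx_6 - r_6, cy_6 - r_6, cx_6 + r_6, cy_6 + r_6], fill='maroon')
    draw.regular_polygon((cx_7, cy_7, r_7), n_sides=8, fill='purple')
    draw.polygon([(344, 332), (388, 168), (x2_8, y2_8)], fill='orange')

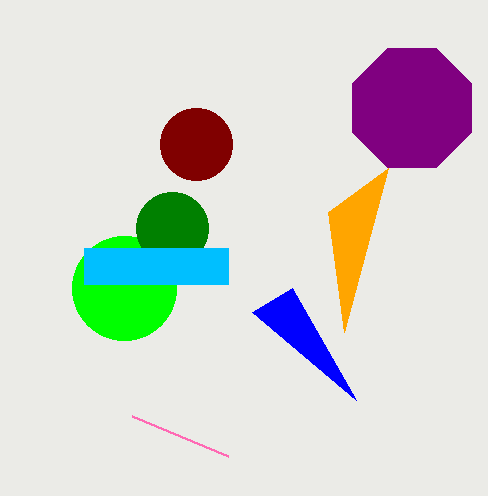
x1_1 = 132, y1_1 = 416, cx_2 = 124, cy_2 = 288, r_2 = 52, cx_3 = 172, cy_3 = 228, r_3 = 36, x0_4 = 84, y0_4 = 248, x1_4 = 228, y1_4 = 284, x1_5 = 356, cx_6 = 196, cy_6 = 144, r_6 = 36, cx_7 = 412, cy_7 = 108, r_7 = 64, x2_8 = 328, y2_8 = 212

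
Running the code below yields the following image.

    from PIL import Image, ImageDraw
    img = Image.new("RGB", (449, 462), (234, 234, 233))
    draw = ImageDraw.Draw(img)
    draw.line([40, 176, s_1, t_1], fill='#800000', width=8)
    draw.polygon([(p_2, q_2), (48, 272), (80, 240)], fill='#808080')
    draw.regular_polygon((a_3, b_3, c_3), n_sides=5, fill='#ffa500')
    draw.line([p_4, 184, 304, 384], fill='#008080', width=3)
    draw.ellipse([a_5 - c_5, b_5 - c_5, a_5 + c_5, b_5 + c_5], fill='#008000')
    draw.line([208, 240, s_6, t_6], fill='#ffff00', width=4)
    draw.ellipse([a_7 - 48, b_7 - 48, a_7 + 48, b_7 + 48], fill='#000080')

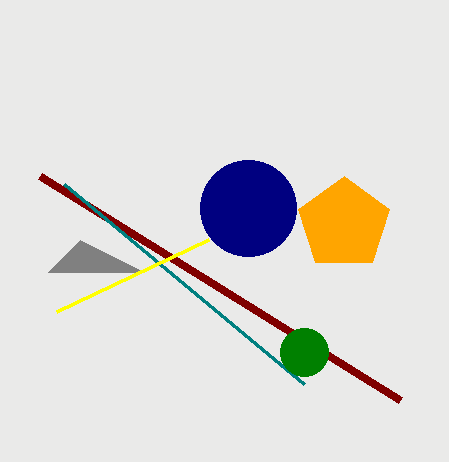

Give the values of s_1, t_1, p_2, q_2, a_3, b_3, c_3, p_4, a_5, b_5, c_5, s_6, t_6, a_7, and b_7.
s_1 = 400
t_1 = 400
p_2 = 144
q_2 = 272
a_3 = 344
b_3 = 224
c_3 = 48
p_4 = 64
a_5 = 304
b_5 = 352
c_5 = 24
s_6 = 56
t_6 = 312
a_7 = 248
b_7 = 208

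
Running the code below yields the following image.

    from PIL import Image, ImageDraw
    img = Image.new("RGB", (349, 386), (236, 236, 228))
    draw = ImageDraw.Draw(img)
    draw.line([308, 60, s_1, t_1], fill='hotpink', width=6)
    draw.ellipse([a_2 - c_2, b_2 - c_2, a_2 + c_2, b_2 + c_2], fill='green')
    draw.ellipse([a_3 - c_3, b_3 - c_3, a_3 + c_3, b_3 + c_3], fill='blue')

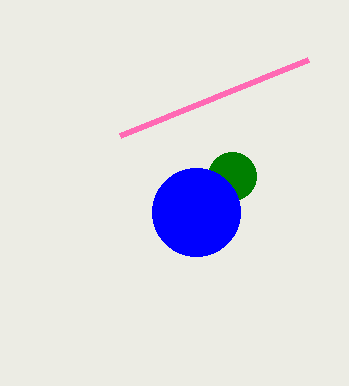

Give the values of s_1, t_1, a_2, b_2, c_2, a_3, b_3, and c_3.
s_1 = 120, t_1 = 136, a_2 = 232, b_2 = 176, c_2 = 24, a_3 = 196, b_3 = 212, c_3 = 44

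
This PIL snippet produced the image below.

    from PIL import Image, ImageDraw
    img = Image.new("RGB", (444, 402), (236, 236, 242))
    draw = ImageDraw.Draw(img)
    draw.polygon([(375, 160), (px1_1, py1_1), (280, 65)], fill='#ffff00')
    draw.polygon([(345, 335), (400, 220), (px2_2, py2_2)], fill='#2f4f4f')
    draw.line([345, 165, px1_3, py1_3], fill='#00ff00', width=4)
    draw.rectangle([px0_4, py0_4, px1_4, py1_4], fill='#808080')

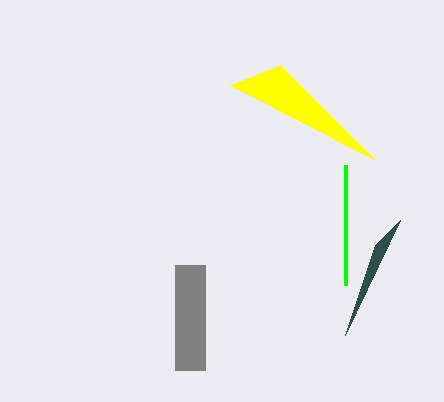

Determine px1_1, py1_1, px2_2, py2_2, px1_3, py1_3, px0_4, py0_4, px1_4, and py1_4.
px1_1 = 230
py1_1 = 85
px2_2 = 375
py2_2 = 245
px1_3 = 345
py1_3 = 285
px0_4 = 175
py0_4 = 265
px1_4 = 205
py1_4 = 370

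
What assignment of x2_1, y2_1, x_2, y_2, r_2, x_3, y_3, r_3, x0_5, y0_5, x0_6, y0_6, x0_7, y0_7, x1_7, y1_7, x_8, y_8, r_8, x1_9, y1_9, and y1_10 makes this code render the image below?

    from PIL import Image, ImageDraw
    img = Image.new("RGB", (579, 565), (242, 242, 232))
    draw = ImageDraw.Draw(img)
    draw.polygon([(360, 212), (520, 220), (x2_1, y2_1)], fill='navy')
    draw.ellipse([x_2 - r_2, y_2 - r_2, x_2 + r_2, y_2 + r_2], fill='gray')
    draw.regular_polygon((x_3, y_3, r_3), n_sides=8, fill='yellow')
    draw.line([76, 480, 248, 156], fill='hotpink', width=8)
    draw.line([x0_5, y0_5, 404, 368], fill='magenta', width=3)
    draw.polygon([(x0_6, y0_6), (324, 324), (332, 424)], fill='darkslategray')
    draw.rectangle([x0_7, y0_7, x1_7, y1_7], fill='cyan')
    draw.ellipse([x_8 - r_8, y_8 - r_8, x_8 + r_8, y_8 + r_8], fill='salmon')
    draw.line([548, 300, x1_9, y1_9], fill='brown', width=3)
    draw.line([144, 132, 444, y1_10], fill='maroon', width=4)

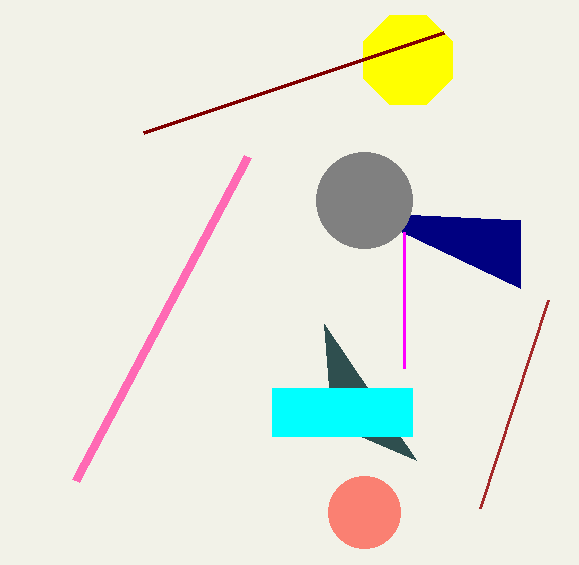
x2_1 = 520; y2_1 = 288; x_2 = 364; y_2 = 200; r_2 = 48; x_3 = 408; y_3 = 60; r_3 = 48; x0_5 = 404; y0_5 = 232; x0_6 = 416; y0_6 = 460; x0_7 = 272; y0_7 = 388; x1_7 = 412; y1_7 = 436; x_8 = 364; y_8 = 512; r_8 = 36; x1_9 = 480; y1_9 = 508; y1_10 = 32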